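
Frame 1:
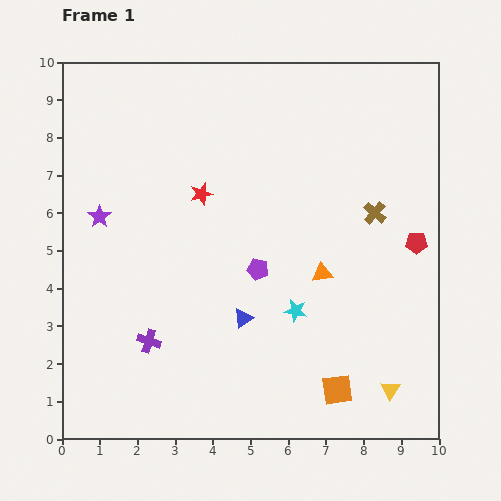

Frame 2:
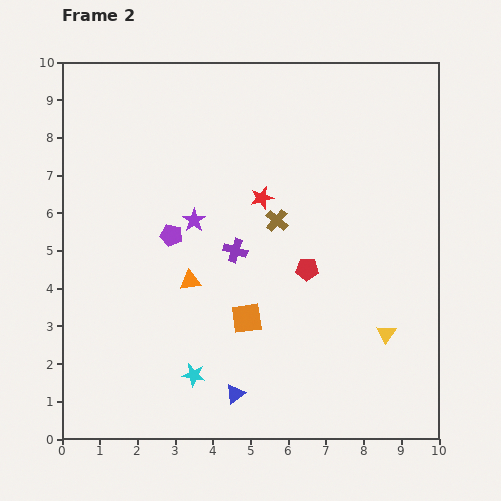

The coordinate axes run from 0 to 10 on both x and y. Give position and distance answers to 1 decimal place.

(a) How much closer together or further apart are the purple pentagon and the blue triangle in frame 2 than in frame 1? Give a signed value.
+3.1

Distance in frame 1: 1.4. Distance in frame 2: 4.5.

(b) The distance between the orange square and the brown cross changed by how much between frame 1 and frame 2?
-2.1

Distance in frame 1: 4.8. Distance in frame 2: 2.7.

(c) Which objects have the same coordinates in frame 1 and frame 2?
none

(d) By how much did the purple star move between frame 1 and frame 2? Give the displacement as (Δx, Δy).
(2.5, -0.1)

The purple star was at (1.0, 5.9) in frame 1 and (3.5, 5.8) in frame 2.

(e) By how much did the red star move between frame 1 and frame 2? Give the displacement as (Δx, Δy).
(1.6, -0.1)

The red star was at (3.7, 6.5) in frame 1 and (5.3, 6.4) in frame 2.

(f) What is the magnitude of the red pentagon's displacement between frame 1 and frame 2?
3.0

The red pentagon moved from (9.4, 5.2) to (6.5, 4.5), a distance of √(2.9² + 0.7²) ≈ 3.0.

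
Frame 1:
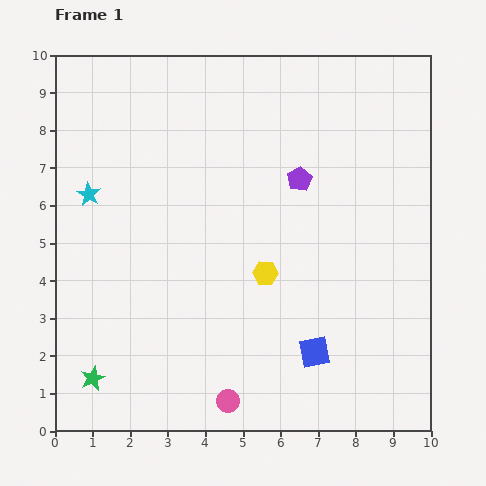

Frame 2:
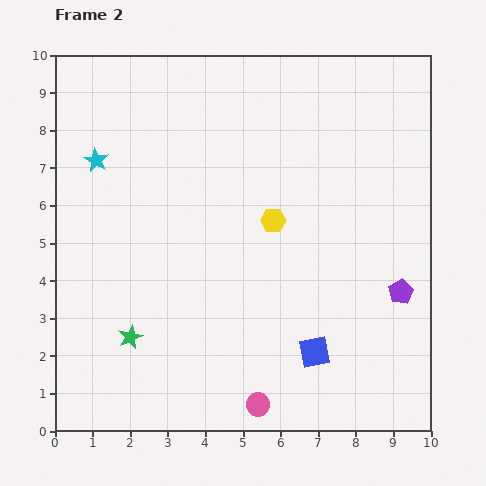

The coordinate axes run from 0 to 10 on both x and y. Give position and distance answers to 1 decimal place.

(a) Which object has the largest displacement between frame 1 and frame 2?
the purple pentagon

(moved 4.0; next 1.5)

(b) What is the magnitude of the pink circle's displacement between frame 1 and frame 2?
0.8

The pink circle moved from (4.6, 0.8) to (5.4, 0.7), a distance of √(0.8² + 0.1²) ≈ 0.8.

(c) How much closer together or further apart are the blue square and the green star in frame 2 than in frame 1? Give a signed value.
-1.0

Distance in frame 1: 5.9. Distance in frame 2: 4.9.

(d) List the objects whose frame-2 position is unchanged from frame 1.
the blue square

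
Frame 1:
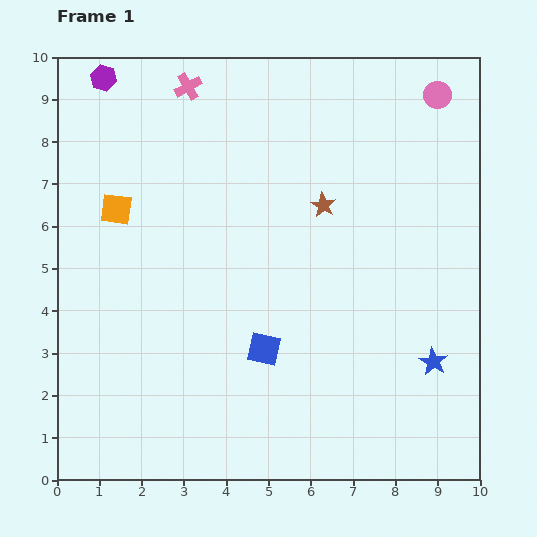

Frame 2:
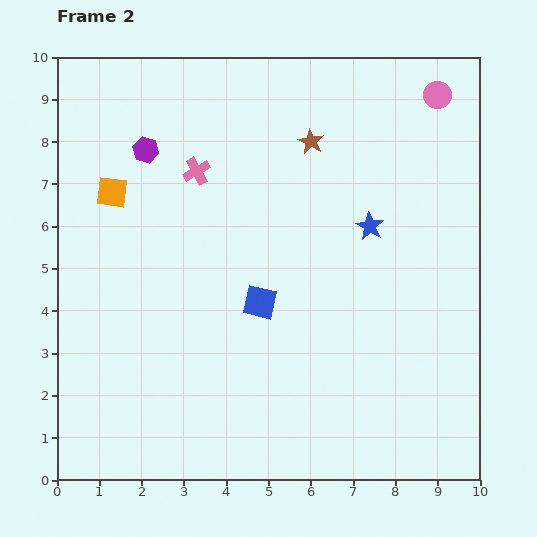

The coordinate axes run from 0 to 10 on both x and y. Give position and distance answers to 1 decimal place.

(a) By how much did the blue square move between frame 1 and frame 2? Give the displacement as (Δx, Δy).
(-0.1, 1.1)

The blue square was at (4.9, 3.1) in frame 1 and (4.8, 4.2) in frame 2.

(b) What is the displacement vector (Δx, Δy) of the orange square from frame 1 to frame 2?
(-0.1, 0.4)

The orange square was at (1.4, 6.4) in frame 1 and (1.3, 6.8) in frame 2.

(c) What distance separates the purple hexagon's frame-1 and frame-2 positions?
2.0

The purple hexagon moved from (1.1, 9.5) to (2.1, 7.8), a distance of √(1.0² + 1.7²) ≈ 2.0.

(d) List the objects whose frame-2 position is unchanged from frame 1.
the pink circle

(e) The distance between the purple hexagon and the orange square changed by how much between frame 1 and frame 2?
-1.8

Distance in frame 1: 3.1. Distance in frame 2: 1.3.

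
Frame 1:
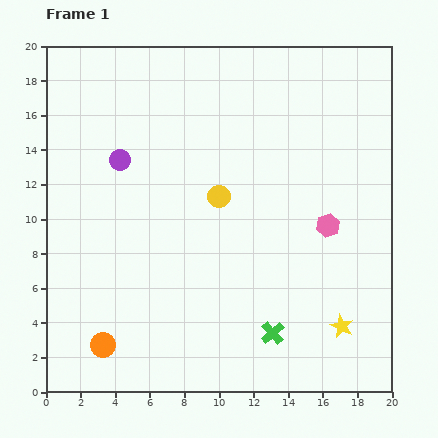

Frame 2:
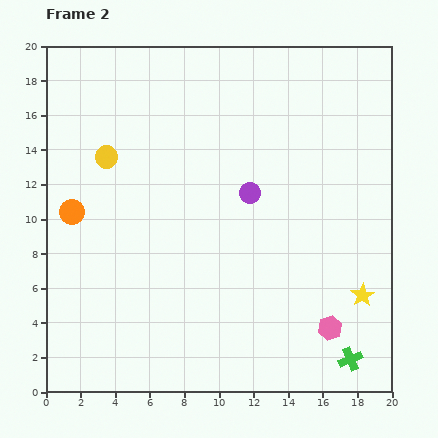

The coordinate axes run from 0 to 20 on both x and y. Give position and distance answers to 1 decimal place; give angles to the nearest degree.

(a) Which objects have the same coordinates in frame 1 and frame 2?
none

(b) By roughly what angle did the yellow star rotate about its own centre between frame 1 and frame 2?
15° clockwise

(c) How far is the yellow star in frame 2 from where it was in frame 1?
2.2

The yellow star moved from (17.1, 3.8) to (18.3, 5.6), a distance of √(1.2² + 1.8²) ≈ 2.2.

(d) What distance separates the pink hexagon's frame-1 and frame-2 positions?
5.9

The pink hexagon moved from (16.3, 9.6) to (16.4, 3.7), a distance of √(0.1² + 5.9²) ≈ 5.9.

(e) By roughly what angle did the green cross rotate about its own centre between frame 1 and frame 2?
18° clockwise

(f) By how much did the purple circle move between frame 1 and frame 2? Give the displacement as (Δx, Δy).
(7.5, -1.9)

The purple circle was at (4.3, 13.4) in frame 1 and (11.8, 11.5) in frame 2.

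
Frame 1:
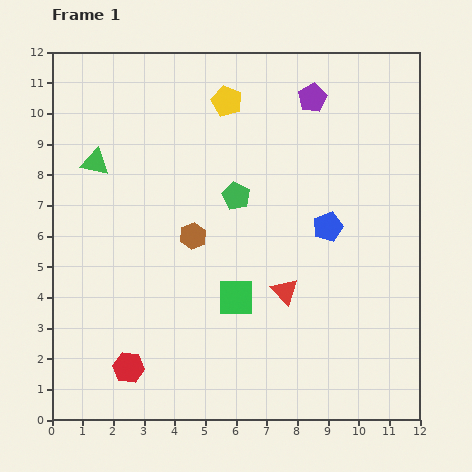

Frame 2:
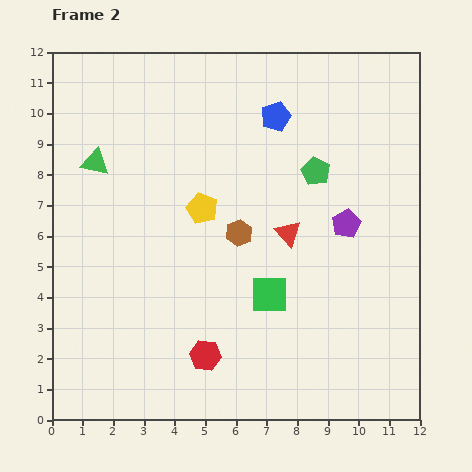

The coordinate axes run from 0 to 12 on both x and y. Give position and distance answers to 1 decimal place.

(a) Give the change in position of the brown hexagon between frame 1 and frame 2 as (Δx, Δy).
(1.5, 0.1)

The brown hexagon was at (4.6, 6.0) in frame 1 and (6.1, 6.1) in frame 2.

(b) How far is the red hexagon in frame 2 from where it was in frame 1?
2.5

The red hexagon moved from (2.5, 1.7) to (5.0, 2.1), a distance of √(2.5² + 0.4²) ≈ 2.5.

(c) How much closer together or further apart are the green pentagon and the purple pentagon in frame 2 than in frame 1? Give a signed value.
-2.1

Distance in frame 1: 4.1. Distance in frame 2: 2.0.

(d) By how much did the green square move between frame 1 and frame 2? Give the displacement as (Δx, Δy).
(1.1, 0.1)

The green square was at (6.0, 4.0) in frame 1 and (7.1, 4.1) in frame 2.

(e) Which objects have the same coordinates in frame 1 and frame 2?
the green triangle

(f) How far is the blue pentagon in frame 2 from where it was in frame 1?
4.0

The blue pentagon moved from (9.0, 6.3) to (7.3, 9.9), a distance of √(1.7² + 3.6²) ≈ 4.0.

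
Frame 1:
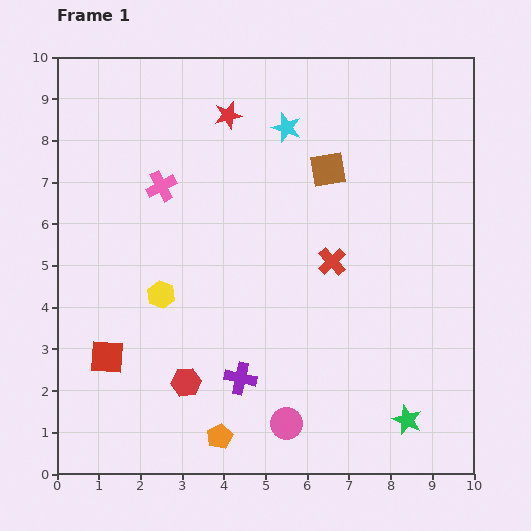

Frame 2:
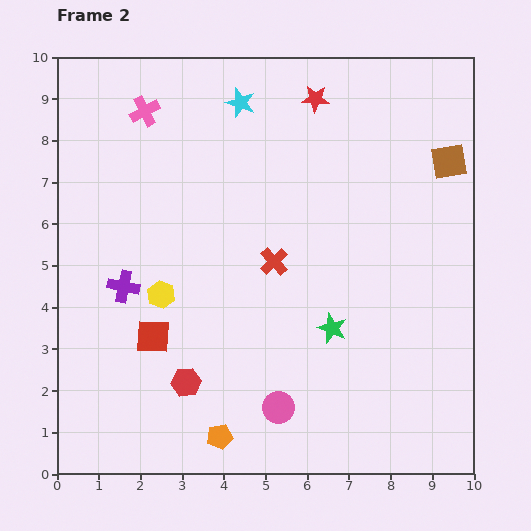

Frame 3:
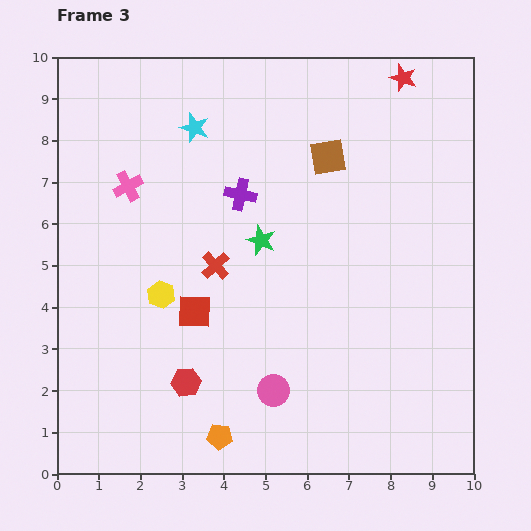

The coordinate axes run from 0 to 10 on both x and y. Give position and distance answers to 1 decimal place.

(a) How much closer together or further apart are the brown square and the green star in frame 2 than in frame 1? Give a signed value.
-1.4

Distance in frame 1: 6.3. Distance in frame 2: 4.9.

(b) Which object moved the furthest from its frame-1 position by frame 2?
the purple cross

(moved 3.6; next 2.9)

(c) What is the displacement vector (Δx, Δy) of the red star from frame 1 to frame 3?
(4.2, 0.9)

The red star was at (4.1, 8.6) in frame 1 and (8.3, 9.5) in frame 3.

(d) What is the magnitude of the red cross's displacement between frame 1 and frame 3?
2.8

The red cross moved from (6.6, 5.1) to (3.8, 5.0), a distance of √(2.8² + 0.1²) ≈ 2.8.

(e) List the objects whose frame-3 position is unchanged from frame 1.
the orange pentagon, the yellow hexagon, the red hexagon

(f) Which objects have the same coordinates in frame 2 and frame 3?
the orange pentagon, the yellow hexagon, the red hexagon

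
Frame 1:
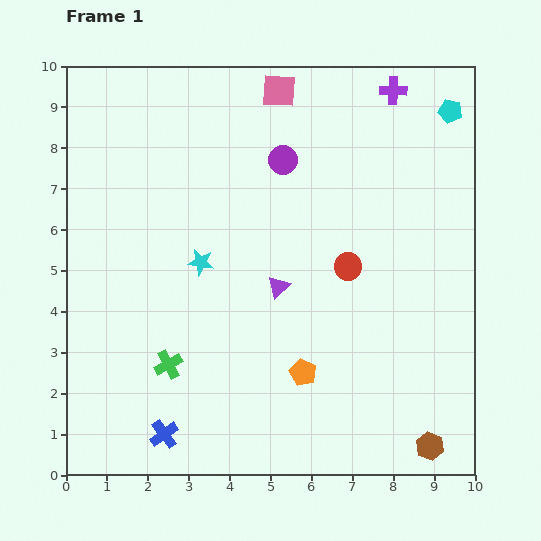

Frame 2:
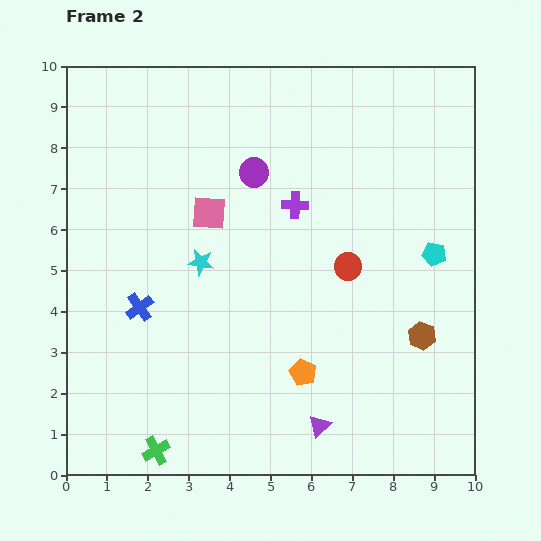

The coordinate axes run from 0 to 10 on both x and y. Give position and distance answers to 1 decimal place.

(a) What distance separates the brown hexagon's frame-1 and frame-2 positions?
2.7

The brown hexagon moved from (8.9, 0.7) to (8.7, 3.4), a distance of √(0.2² + 2.7²) ≈ 2.7.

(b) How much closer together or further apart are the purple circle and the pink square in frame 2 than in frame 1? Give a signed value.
-0.2

Distance in frame 1: 1.7. Distance in frame 2: 1.5.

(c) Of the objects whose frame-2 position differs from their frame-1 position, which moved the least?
the purple circle

(moved 0.8)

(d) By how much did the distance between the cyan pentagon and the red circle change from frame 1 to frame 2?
-2.4

Distance in frame 1: 4.5. Distance in frame 2: 2.1.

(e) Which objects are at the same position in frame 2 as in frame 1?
the red circle, the cyan star, the orange pentagon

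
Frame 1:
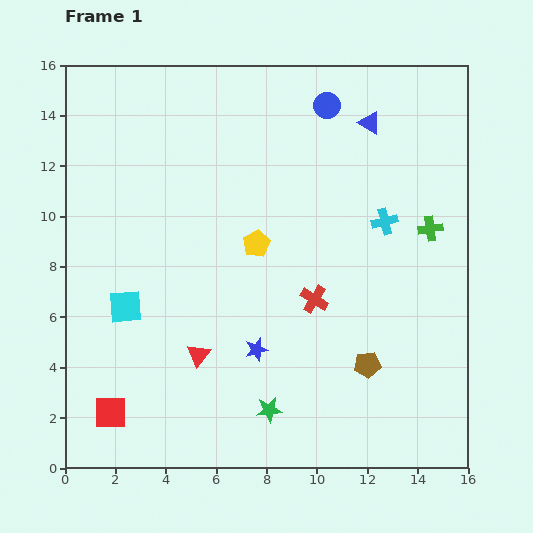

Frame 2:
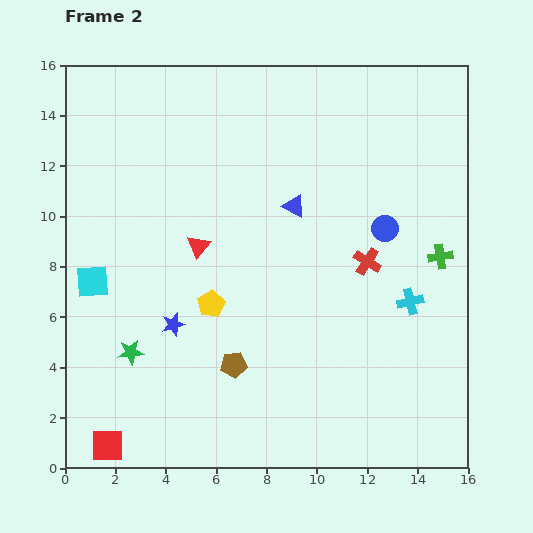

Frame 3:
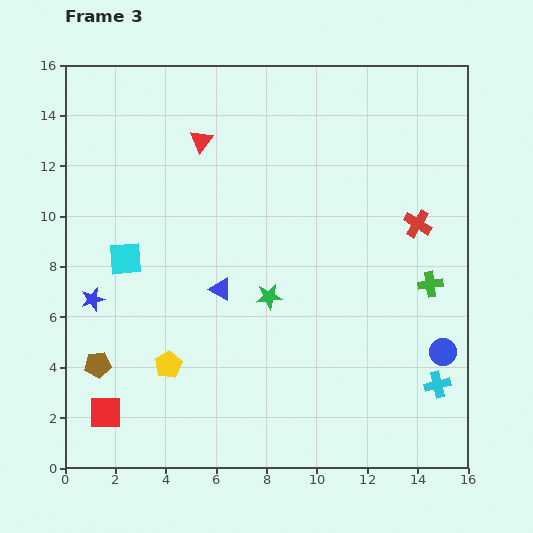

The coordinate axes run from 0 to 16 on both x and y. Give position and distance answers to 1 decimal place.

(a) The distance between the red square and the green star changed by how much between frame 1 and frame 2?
-2.5

Distance in frame 1: 6.3. Distance in frame 2: 3.8.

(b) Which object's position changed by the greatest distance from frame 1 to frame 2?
the green star

(moved 6.0; next 5.4)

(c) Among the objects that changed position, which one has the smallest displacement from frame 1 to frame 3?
the red square

(moved 0.2)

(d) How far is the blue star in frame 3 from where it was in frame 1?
6.8

The blue star moved from (7.6, 4.7) to (1.1, 6.7), a distance of √(6.5² + 2.0²) ≈ 6.8.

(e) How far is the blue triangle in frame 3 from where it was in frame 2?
4.4

The blue triangle moved from (9.1, 10.4) to (6.2, 7.1), a distance of √(2.9² + 3.3²) ≈ 4.4.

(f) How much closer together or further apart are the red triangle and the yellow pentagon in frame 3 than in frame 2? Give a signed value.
+6.6

Distance in frame 2: 2.4. Distance in frame 3: 9.0.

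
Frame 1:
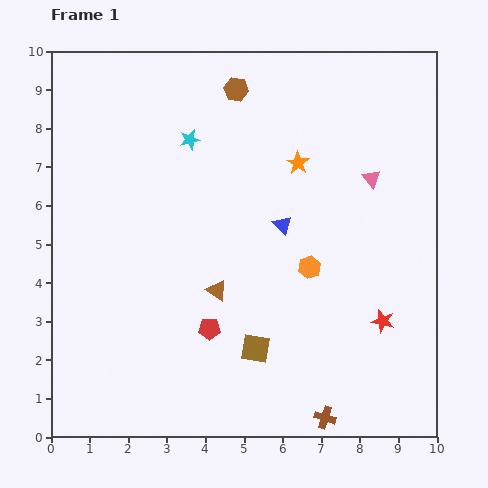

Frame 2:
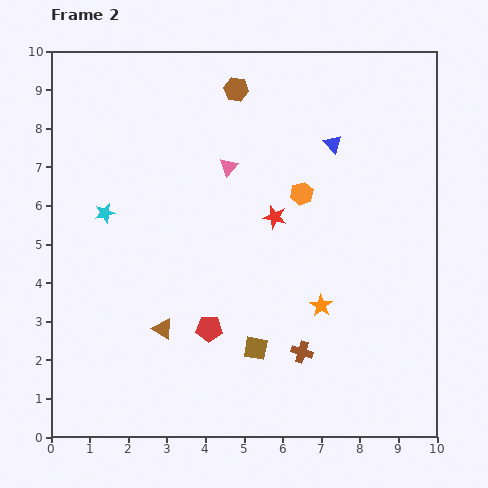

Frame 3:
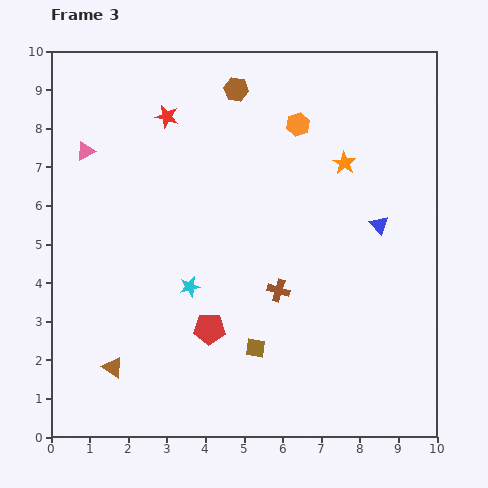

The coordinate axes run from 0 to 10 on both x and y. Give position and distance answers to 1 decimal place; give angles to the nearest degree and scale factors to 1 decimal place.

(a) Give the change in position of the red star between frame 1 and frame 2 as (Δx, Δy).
(-2.8, 2.7)

The red star was at (8.6, 3.0) in frame 1 and (5.8, 5.7) in frame 2.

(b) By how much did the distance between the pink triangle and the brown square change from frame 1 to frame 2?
-0.5

Distance in frame 1: 5.3. Distance in frame 2: 4.8.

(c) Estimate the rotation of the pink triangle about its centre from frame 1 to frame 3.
42° clockwise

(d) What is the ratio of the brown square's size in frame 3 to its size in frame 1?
0.7×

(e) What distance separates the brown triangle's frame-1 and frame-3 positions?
3.4

The brown triangle moved from (4.3, 3.8) to (1.6, 1.8), a distance of √(2.7² + 2.0²) ≈ 3.4.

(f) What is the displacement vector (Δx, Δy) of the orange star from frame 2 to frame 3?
(0.6, 3.7)

The orange star was at (7.0, 3.4) in frame 2 and (7.6, 7.1) in frame 3.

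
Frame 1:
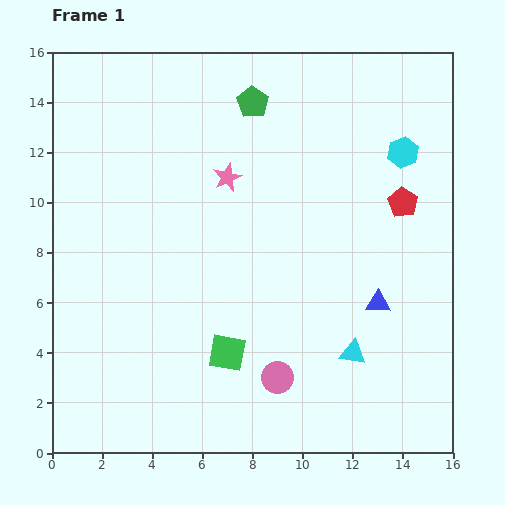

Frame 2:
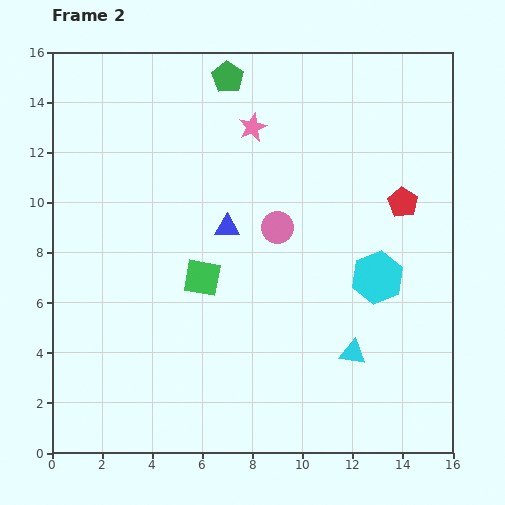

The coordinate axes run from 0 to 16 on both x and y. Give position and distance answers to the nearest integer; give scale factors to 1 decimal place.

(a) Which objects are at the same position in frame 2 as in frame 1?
the red pentagon, the cyan triangle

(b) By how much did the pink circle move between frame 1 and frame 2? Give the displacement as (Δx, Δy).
(0, 6)

The pink circle was at (9, 3) in frame 1 and (9, 9) in frame 2.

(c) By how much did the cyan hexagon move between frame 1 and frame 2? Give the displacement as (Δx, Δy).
(-1, -5)

The cyan hexagon was at (14, 12) in frame 1 and (13, 7) in frame 2.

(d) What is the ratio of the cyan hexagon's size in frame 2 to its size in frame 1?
1.7×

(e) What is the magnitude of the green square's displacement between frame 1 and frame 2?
3

The green square moved from (7, 4) to (6, 7), a distance of √(1² + 3²) ≈ 3.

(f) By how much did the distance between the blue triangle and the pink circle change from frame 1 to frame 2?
-3

Distance in frame 1: 5. Distance in frame 2: 2.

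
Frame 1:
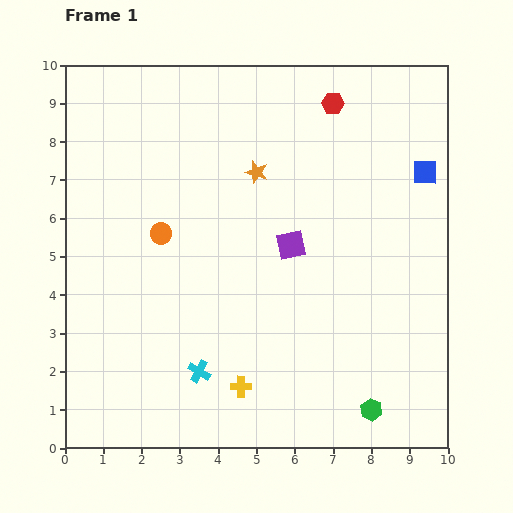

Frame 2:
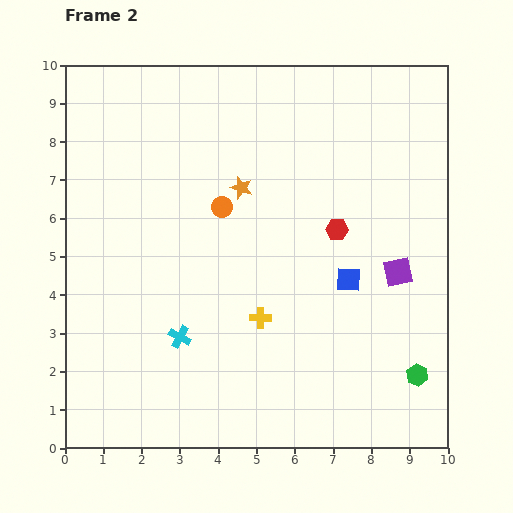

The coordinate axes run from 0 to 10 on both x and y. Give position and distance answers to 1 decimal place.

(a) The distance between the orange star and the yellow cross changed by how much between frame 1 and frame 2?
-2.2

Distance in frame 1: 5.6. Distance in frame 2: 3.4.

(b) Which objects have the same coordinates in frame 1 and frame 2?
none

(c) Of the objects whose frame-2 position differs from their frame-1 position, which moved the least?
the orange star

(moved 0.6)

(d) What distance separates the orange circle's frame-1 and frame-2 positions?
1.7

The orange circle moved from (2.5, 5.6) to (4.1, 6.3), a distance of √(1.6² + 0.7²) ≈ 1.7.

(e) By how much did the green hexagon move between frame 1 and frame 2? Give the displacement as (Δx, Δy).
(1.2, 0.9)

The green hexagon was at (8.0, 1.0) in frame 1 and (9.2, 1.9) in frame 2.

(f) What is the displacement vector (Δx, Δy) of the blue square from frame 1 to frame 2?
(-2.0, -2.8)

The blue square was at (9.4, 7.2) in frame 1 and (7.4, 4.4) in frame 2.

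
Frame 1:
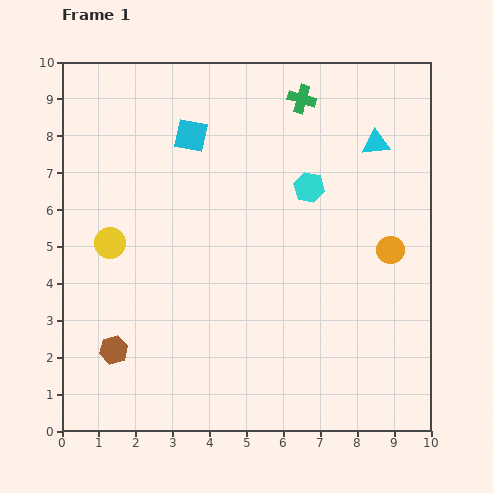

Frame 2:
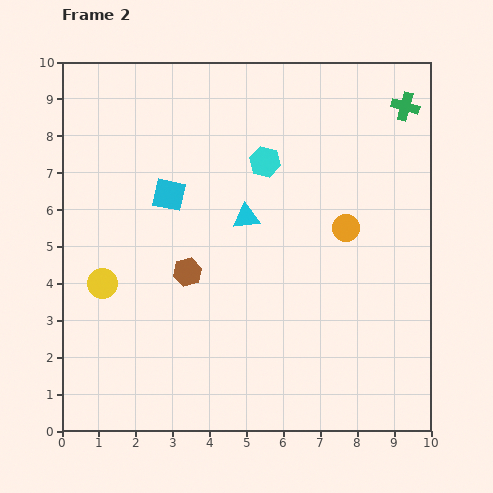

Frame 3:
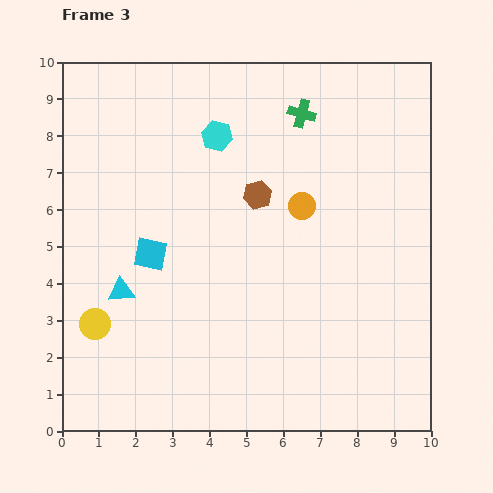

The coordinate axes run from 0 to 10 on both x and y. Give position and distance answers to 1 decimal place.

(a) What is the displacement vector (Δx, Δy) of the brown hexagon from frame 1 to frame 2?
(2.0, 2.1)

The brown hexagon was at (1.4, 2.2) in frame 1 and (3.4, 4.3) in frame 2.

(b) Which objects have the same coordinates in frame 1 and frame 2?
none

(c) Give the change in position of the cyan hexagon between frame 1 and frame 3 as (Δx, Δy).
(-2.5, 1.4)

The cyan hexagon was at (6.7, 6.6) in frame 1 and (4.2, 8.0) in frame 3.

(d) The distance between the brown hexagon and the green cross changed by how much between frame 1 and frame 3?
-6.0

Distance in frame 1: 8.5. Distance in frame 3: 2.5.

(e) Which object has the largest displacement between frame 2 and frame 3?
the cyan triangle

(moved 3.9; next 2.8)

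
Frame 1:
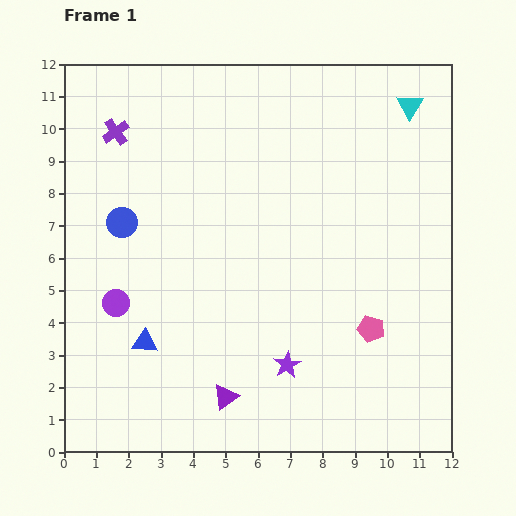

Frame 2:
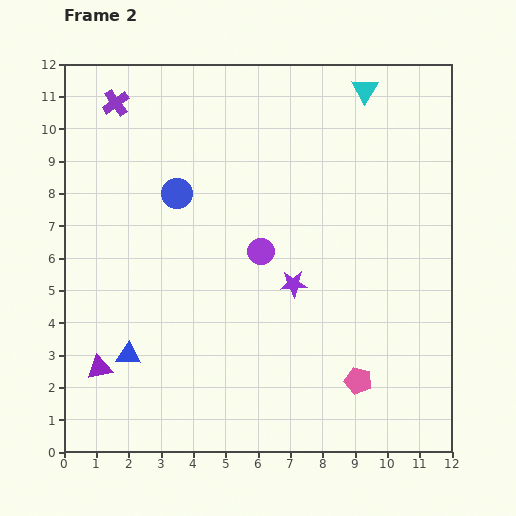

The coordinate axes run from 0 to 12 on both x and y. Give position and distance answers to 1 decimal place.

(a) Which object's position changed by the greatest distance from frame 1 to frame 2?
the purple circle

(moved 4.8; next 4.0)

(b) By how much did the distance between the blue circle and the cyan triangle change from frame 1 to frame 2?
-3.0

Distance in frame 1: 9.6. Distance in frame 2: 6.6.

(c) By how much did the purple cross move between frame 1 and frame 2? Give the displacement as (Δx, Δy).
(0.0, 0.9)

The purple cross was at (1.6, 9.9) in frame 1 and (1.6, 10.8) in frame 2.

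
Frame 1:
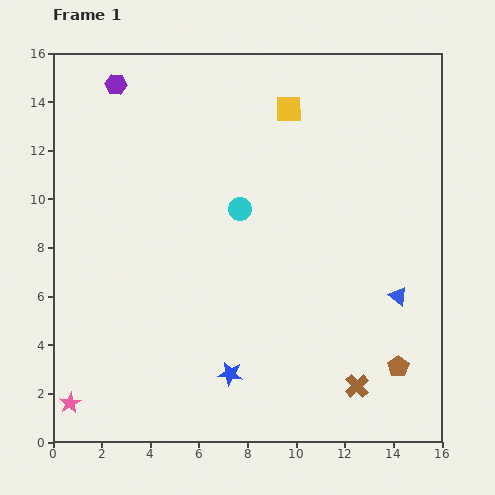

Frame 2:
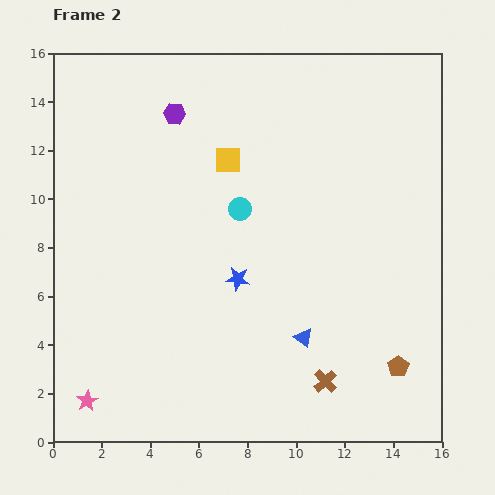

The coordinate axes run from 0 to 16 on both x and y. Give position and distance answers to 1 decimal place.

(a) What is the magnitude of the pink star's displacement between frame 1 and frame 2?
0.7

The pink star moved from (0.7, 1.6) to (1.4, 1.7), a distance of √(0.7² + 0.1²) ≈ 0.7.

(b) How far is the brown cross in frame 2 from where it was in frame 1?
1.3

The brown cross moved from (12.5, 2.3) to (11.2, 2.5), a distance of √(1.3² + 0.2²) ≈ 1.3.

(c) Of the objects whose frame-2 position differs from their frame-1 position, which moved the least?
the pink star

(moved 0.7)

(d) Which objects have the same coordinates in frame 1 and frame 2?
the cyan circle, the brown pentagon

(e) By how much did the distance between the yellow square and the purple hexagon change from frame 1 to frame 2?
-4.3

Distance in frame 1: 7.2. Distance in frame 2: 2.9.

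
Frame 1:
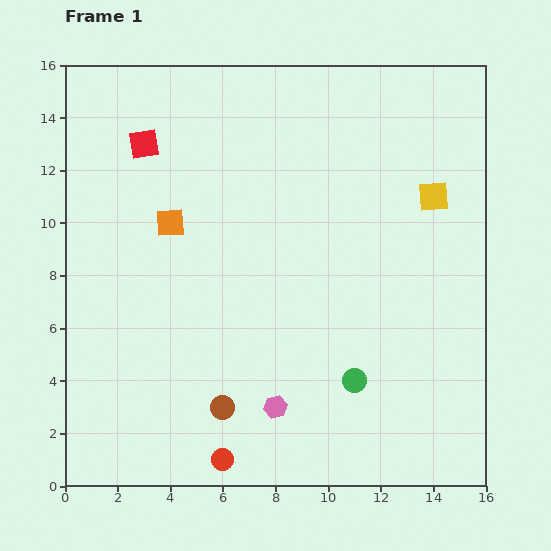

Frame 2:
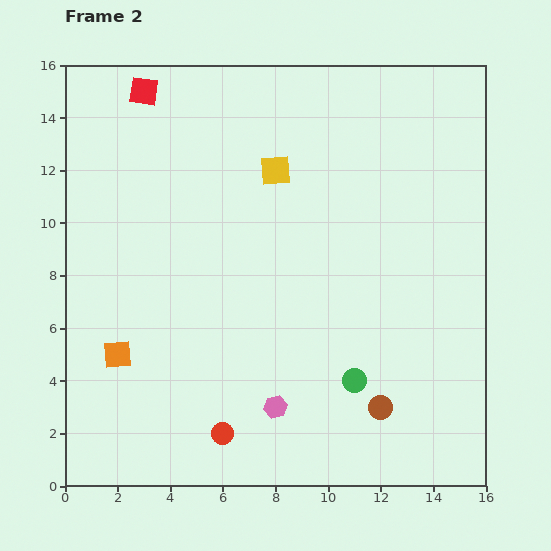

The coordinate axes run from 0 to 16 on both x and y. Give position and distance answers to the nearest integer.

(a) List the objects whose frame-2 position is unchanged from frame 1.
the pink hexagon, the green circle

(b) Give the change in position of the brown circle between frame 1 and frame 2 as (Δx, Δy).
(6, 0)

The brown circle was at (6, 3) in frame 1 and (12, 3) in frame 2.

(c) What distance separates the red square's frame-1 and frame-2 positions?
2

The red square moved from (3, 13) to (3, 15), a distance of √(0² + 2²) ≈ 2.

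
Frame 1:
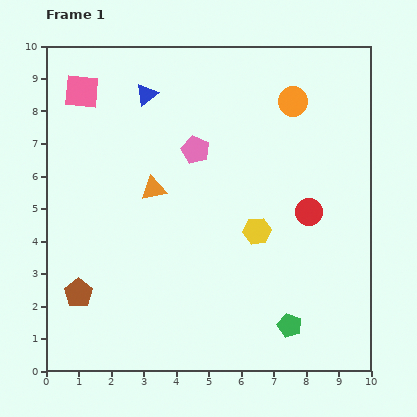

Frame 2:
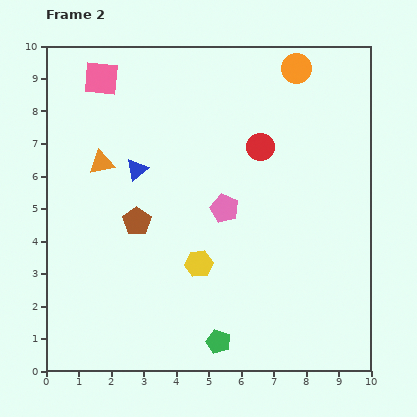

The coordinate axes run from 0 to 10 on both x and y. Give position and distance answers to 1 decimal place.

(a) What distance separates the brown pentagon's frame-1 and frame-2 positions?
2.8

The brown pentagon moved from (1.0, 2.4) to (2.8, 4.6), a distance of √(1.8² + 2.2²) ≈ 2.8.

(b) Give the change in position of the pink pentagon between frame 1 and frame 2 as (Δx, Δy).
(0.9, -1.8)

The pink pentagon was at (4.6, 6.8) in frame 1 and (5.5, 5.0) in frame 2.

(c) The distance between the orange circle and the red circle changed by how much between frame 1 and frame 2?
-0.8

Distance in frame 1: 3.4. Distance in frame 2: 2.6.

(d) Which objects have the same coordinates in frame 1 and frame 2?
none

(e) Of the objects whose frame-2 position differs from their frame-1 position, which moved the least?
the pink square

(moved 0.7)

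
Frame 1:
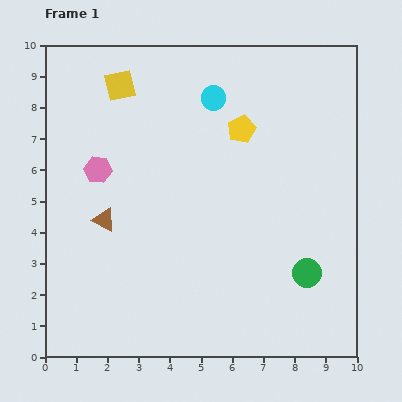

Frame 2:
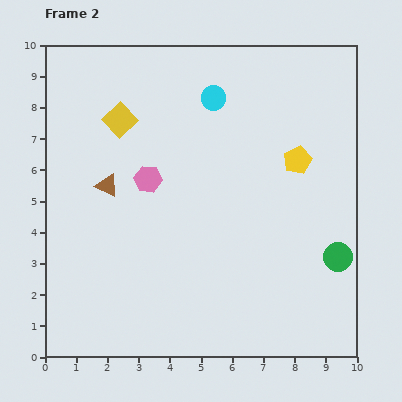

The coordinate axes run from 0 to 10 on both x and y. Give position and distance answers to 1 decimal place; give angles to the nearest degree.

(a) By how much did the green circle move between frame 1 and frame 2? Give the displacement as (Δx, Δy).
(1.0, 0.5)

The green circle was at (8.4, 2.7) in frame 1 and (9.4, 3.2) in frame 2.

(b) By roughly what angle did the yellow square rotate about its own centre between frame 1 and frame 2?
32° counter-clockwise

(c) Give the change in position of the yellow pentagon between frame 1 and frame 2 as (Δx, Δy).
(1.8, -1.0)

The yellow pentagon was at (6.3, 7.3) in frame 1 and (8.1, 6.3) in frame 2.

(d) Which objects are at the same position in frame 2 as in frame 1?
the cyan circle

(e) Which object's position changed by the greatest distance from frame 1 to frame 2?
the yellow pentagon

(moved 2.1; next 1.6)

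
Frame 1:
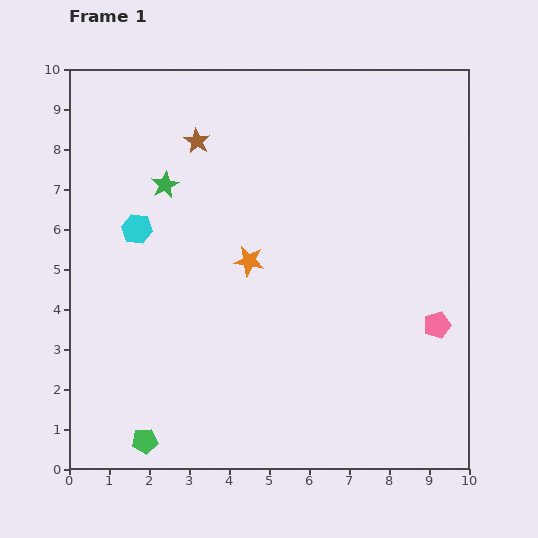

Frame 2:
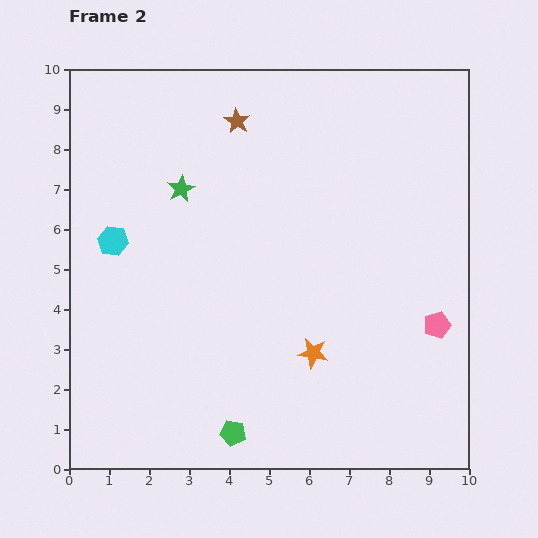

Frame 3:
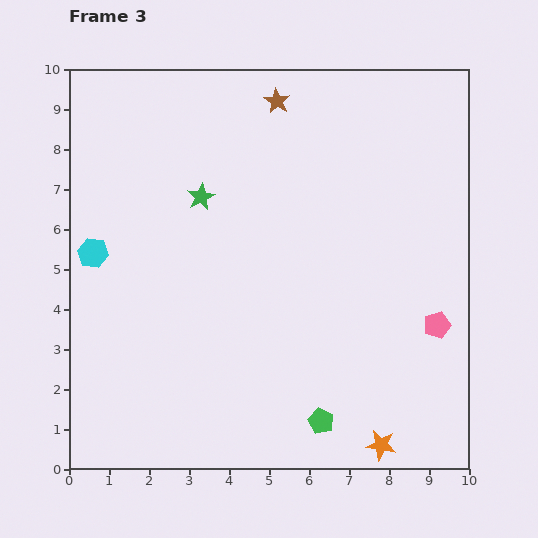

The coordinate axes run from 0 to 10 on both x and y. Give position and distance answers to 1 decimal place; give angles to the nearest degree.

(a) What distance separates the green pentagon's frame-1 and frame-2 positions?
2.2

The green pentagon moved from (1.9, 0.7) to (4.1, 0.9), a distance of √(2.2² + 0.2²) ≈ 2.2.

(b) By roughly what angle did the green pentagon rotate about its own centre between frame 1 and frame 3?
30° clockwise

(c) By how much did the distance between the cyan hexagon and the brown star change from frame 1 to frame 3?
+3.3

Distance in frame 1: 2.7. Distance in frame 3: 6.0.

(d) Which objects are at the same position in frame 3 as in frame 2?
the pink pentagon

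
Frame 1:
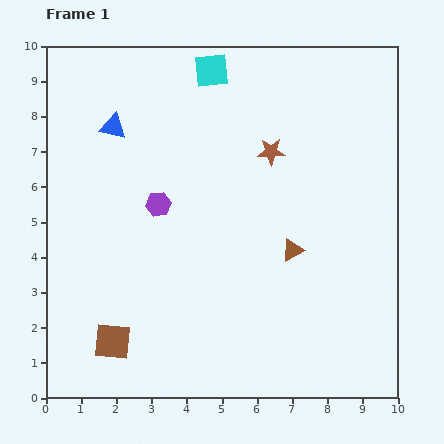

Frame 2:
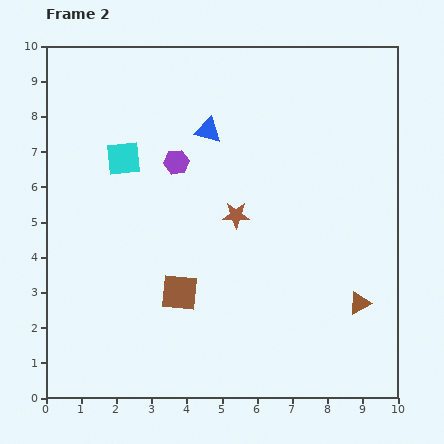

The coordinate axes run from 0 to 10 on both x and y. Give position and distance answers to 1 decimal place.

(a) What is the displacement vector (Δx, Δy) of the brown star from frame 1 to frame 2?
(-1.0, -1.8)

The brown star was at (6.4, 7.0) in frame 1 and (5.4, 5.2) in frame 2.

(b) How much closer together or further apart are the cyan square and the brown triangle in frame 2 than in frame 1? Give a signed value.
+2.3

Distance in frame 1: 5.6. Distance in frame 2: 7.9.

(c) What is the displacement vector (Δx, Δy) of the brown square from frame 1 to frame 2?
(1.9, 1.4)

The brown square was at (1.9, 1.6) in frame 1 and (3.8, 3.0) in frame 2.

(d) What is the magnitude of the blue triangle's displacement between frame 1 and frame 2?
2.7

The blue triangle moved from (1.9, 7.7) to (4.6, 7.6), a distance of √(2.7² + 0.1²) ≈ 2.7.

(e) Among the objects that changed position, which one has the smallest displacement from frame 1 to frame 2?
the purple hexagon

(moved 1.3)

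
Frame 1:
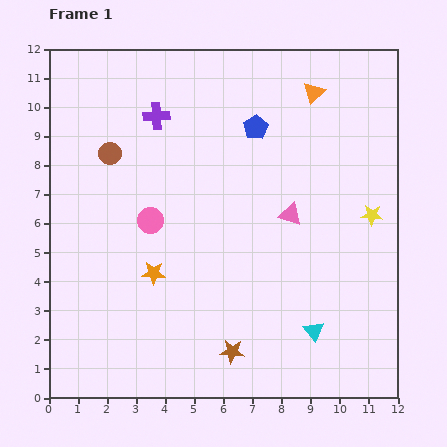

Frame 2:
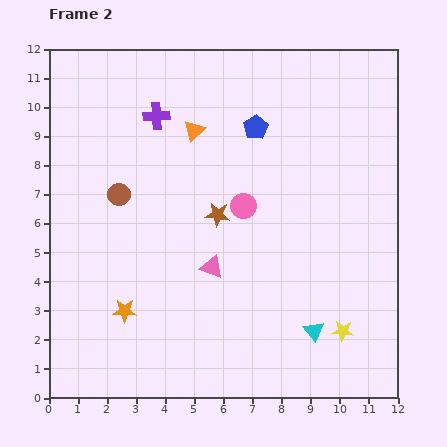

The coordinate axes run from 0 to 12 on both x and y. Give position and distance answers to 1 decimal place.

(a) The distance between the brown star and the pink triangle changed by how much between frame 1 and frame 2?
-3.3

Distance in frame 1: 5.1. Distance in frame 2: 1.8.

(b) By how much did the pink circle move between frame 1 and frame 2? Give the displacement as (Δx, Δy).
(3.2, 0.5)

The pink circle was at (3.5, 6.1) in frame 1 and (6.7, 6.6) in frame 2.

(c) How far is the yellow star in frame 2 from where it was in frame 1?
4.1

The yellow star moved from (11.1, 6.3) to (10.1, 2.3), a distance of √(1.0² + 4.0²) ≈ 4.1.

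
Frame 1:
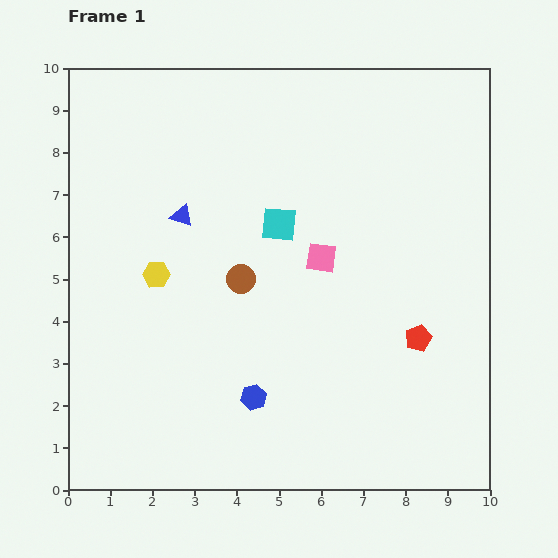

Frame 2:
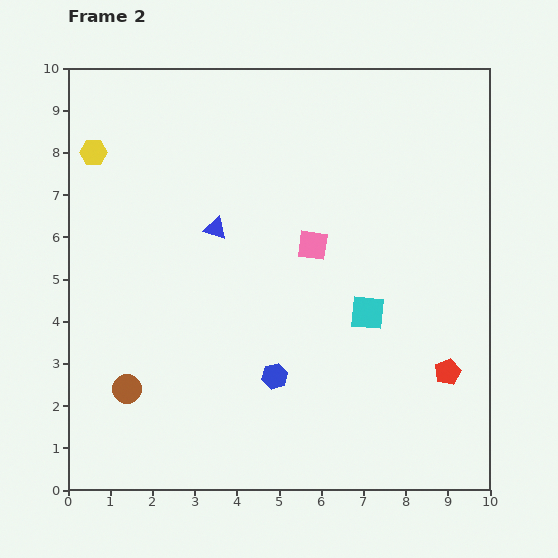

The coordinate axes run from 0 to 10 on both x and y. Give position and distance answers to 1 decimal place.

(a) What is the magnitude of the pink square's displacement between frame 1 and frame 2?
0.4

The pink square moved from (6.0, 5.5) to (5.8, 5.8), a distance of √(0.2² + 0.3²) ≈ 0.4.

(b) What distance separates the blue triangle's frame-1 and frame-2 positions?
0.9

The blue triangle moved from (2.7, 6.5) to (3.5, 6.2), a distance of √(0.8² + 0.3²) ≈ 0.9.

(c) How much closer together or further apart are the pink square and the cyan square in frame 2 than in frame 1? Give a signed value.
+0.8

Distance in frame 1: 1.3. Distance in frame 2: 2.1.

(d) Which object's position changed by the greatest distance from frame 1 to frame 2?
the brown circle

(moved 3.7; next 3.3)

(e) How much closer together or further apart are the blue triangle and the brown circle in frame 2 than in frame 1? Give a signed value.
+2.2

Distance in frame 1: 2.1. Distance in frame 2: 4.3.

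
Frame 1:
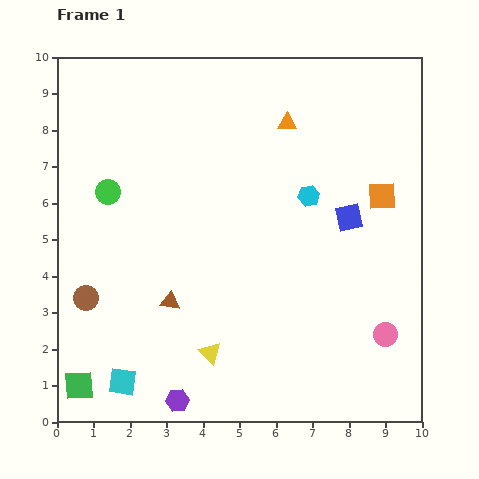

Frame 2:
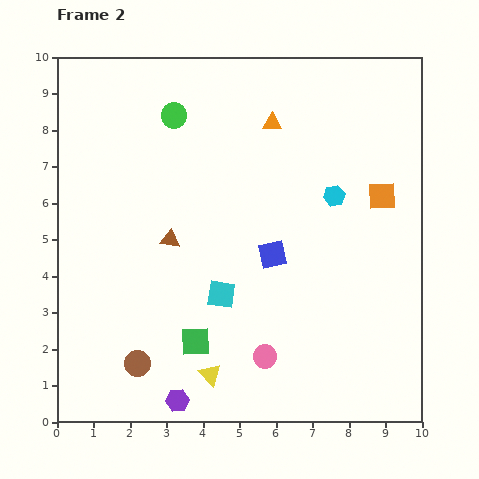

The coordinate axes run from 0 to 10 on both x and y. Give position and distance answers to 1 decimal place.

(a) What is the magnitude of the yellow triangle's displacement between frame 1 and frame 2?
0.6

The yellow triangle moved from (4.2, 1.9) to (4.2, 1.3), a distance of √(0.0² + 0.6²) ≈ 0.6.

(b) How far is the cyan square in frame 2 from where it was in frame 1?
3.6

The cyan square moved from (1.8, 1.1) to (4.5, 3.5), a distance of √(2.7² + 2.4²) ≈ 3.6.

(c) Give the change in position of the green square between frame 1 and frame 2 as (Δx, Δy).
(3.2, 1.2)

The green square was at (0.6, 1.0) in frame 1 and (3.8, 2.2) in frame 2.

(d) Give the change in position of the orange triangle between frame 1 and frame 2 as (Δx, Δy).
(-0.4, 0.0)

The orange triangle was at (6.3, 8.2) in frame 1 and (5.9, 8.2) in frame 2.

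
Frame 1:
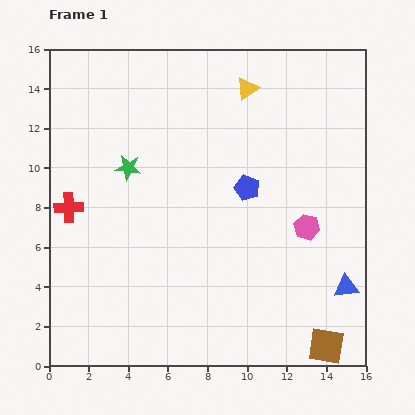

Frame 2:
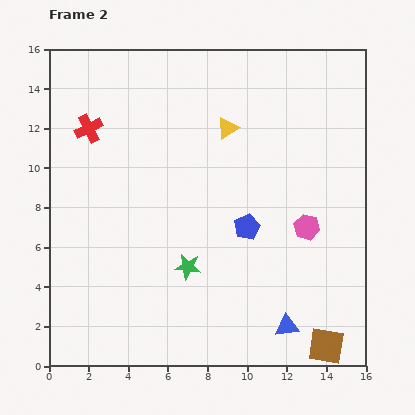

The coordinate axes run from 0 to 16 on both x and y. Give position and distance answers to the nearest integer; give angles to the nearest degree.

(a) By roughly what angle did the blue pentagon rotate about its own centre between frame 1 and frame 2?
26° clockwise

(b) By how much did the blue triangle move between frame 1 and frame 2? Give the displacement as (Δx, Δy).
(-3, -2)

The blue triangle was at (15, 4) in frame 1 and (12, 2) in frame 2.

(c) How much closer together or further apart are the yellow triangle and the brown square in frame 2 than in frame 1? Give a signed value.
-2

Distance in frame 1: 14. Distance in frame 2: 12.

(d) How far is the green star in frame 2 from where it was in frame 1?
6

The green star moved from (4, 10) to (7, 5), a distance of √(3² + 5²) ≈ 6.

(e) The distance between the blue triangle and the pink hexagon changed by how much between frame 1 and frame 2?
+1

Distance in frame 1: 4. Distance in frame 2: 5.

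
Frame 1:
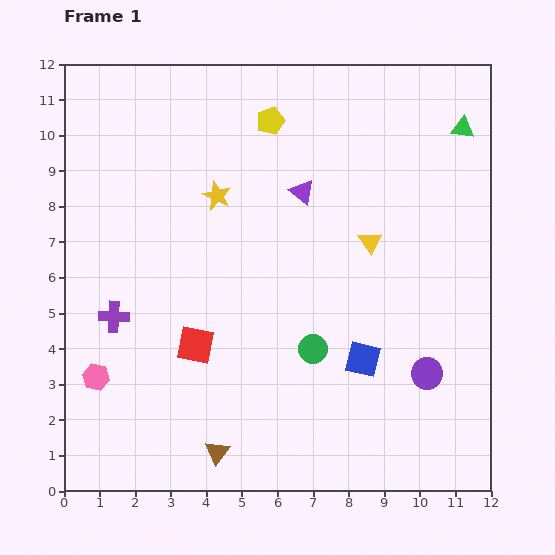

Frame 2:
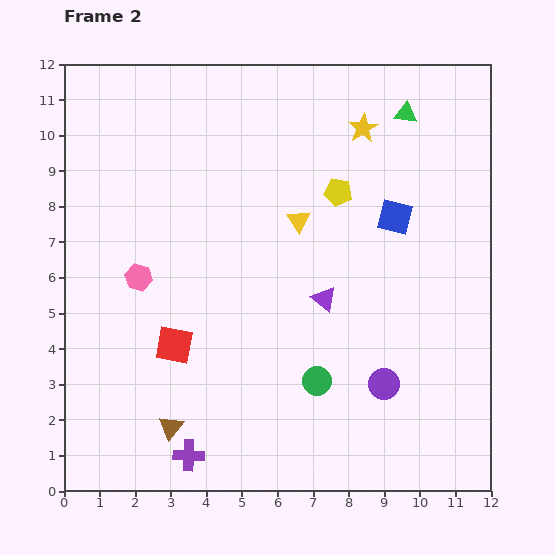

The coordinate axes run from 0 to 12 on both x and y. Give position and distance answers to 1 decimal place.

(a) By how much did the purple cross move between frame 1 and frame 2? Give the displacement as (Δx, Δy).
(2.1, -3.9)

The purple cross was at (1.4, 4.9) in frame 1 and (3.5, 1.0) in frame 2.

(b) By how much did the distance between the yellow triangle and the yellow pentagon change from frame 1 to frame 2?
-3.0

Distance in frame 1: 4.4. Distance in frame 2: 1.4.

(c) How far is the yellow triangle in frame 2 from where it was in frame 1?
2.1

The yellow triangle moved from (8.6, 7.0) to (6.6, 7.6), a distance of √(2.0² + 0.6²) ≈ 2.1.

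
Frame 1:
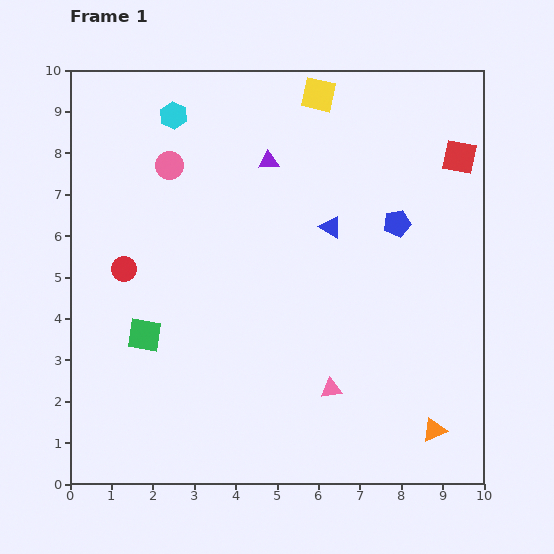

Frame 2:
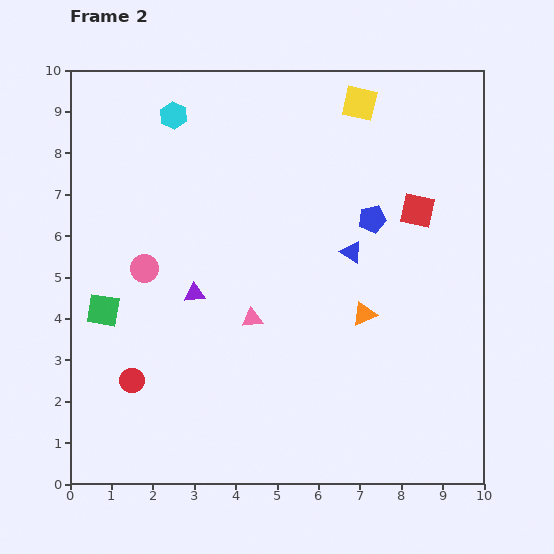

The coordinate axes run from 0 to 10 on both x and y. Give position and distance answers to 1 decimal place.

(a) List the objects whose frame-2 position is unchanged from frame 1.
the cyan hexagon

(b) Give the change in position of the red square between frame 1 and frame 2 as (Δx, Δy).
(-1.0, -1.3)

The red square was at (9.4, 7.9) in frame 1 and (8.4, 6.6) in frame 2.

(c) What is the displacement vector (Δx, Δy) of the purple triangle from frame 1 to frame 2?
(-1.8, -3.2)

The purple triangle was at (4.8, 7.8) in frame 1 and (3.0, 4.6) in frame 2.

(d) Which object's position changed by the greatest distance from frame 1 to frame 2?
the purple triangle

(moved 3.7; next 3.3)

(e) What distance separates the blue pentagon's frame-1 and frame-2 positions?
0.6

The blue pentagon moved from (7.9, 6.3) to (7.3, 6.4), a distance of √(0.6² + 0.1²) ≈ 0.6.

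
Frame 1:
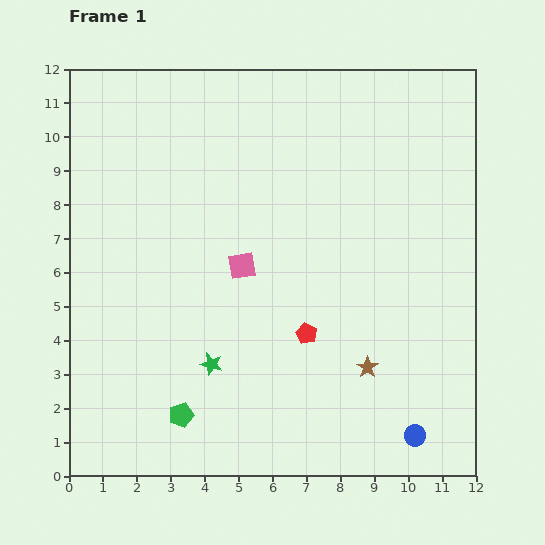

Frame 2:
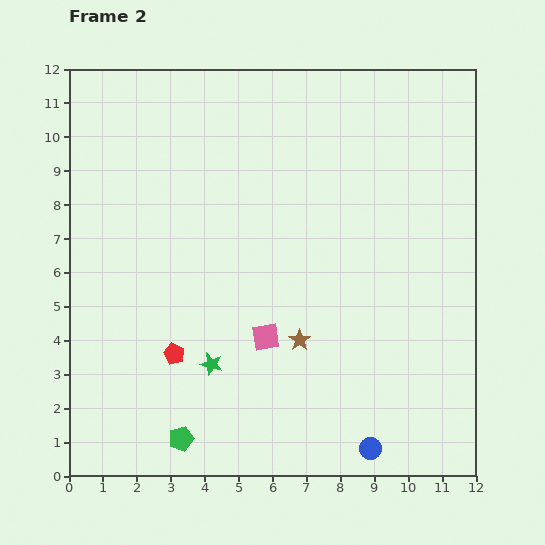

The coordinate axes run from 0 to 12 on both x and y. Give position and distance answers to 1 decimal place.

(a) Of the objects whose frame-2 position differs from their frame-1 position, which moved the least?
the green pentagon

(moved 0.7)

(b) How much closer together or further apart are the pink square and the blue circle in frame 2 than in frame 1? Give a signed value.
-2.6

Distance in frame 1: 7.1. Distance in frame 2: 4.5.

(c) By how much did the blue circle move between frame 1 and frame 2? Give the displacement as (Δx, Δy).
(-1.3, -0.4)

The blue circle was at (10.2, 1.2) in frame 1 and (8.9, 0.8) in frame 2.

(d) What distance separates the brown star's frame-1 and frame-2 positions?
2.2

The brown star moved from (8.8, 3.2) to (6.8, 4.0), a distance of √(2.0² + 0.8²) ≈ 2.2.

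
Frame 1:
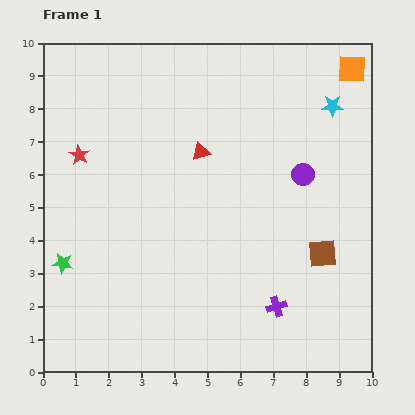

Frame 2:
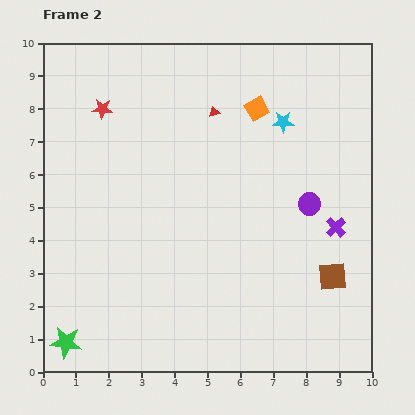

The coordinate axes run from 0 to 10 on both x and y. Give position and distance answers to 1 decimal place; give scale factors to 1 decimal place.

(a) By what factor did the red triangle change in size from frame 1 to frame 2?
0.6×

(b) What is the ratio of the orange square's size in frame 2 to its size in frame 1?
0.8×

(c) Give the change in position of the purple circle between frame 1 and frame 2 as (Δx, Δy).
(0.2, -0.9)

The purple circle was at (7.9, 6.0) in frame 1 and (8.1, 5.1) in frame 2.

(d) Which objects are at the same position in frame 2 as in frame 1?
none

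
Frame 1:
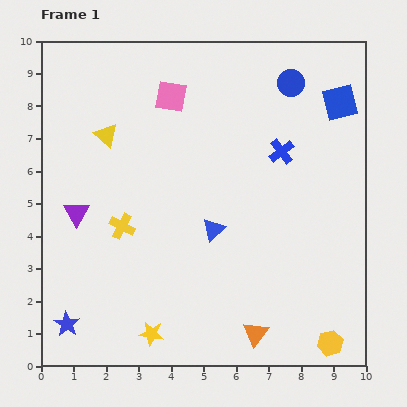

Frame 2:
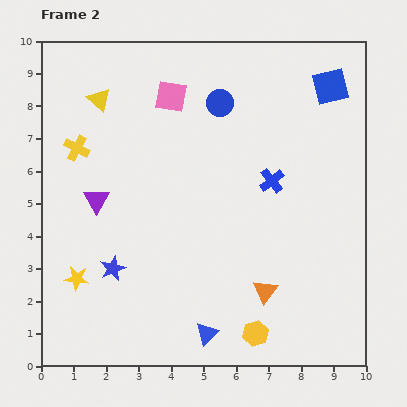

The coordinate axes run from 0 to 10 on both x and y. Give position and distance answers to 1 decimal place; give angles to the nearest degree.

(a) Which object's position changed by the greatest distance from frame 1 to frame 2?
the blue triangle

(moved 3.2; next 2.9)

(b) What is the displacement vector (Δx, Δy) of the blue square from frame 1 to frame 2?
(-0.3, 0.5)

The blue square was at (9.2, 8.1) in frame 1 and (8.9, 8.6) in frame 2.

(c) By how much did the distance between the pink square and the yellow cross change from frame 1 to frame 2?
-1.0

Distance in frame 1: 4.3. Distance in frame 2: 3.3.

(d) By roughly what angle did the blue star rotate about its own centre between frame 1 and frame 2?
16° clockwise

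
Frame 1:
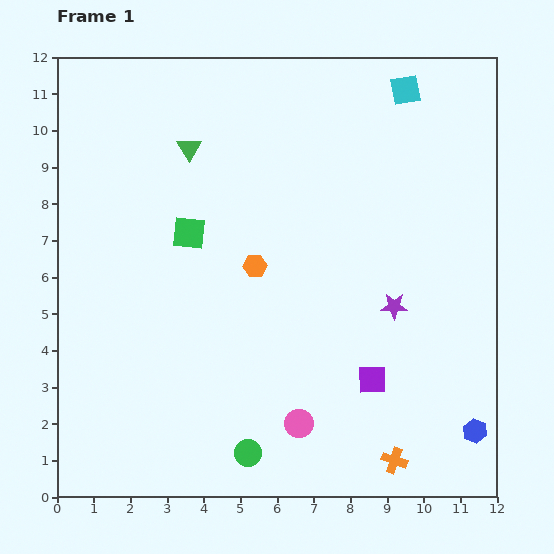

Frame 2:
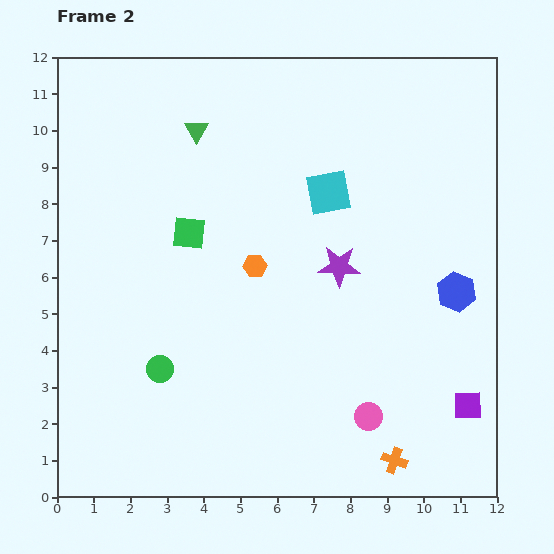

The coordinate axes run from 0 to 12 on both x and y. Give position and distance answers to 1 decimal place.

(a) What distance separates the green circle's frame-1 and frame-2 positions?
3.3

The green circle moved from (5.2, 1.2) to (2.8, 3.5), a distance of √(2.4² + 2.3²) ≈ 3.3.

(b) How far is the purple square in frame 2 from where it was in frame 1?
2.7

The purple square moved from (8.6, 3.2) to (11.2, 2.5), a distance of √(2.6² + 0.7²) ≈ 2.7.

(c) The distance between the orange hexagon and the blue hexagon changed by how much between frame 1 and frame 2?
-2.0

Distance in frame 1: 7.5. Distance in frame 2: 5.5.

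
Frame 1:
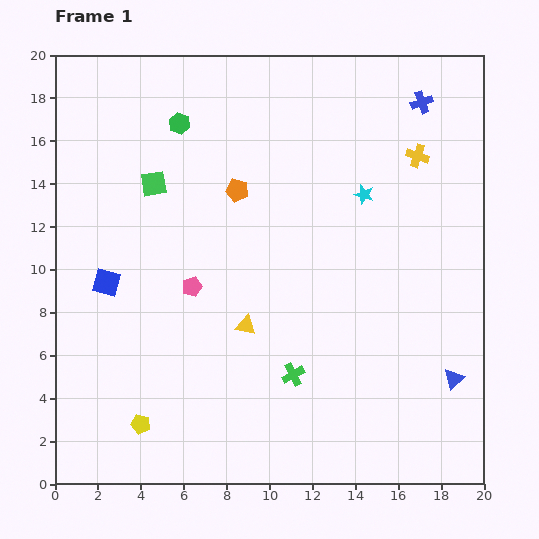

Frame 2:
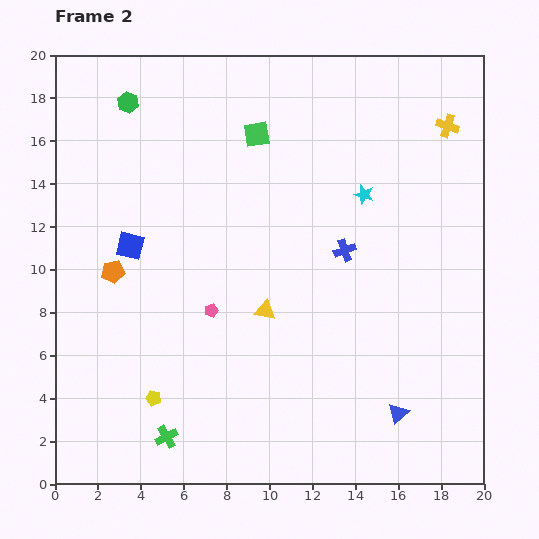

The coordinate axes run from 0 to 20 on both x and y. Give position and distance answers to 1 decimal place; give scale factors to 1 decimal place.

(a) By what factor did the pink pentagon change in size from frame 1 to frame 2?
0.7×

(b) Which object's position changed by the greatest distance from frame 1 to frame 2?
the blue cross

(moved 7.8; next 6.9)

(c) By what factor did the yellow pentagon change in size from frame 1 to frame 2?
0.8×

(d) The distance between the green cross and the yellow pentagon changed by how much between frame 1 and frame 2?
-5.6

Distance in frame 1: 7.5. Distance in frame 2: 1.9.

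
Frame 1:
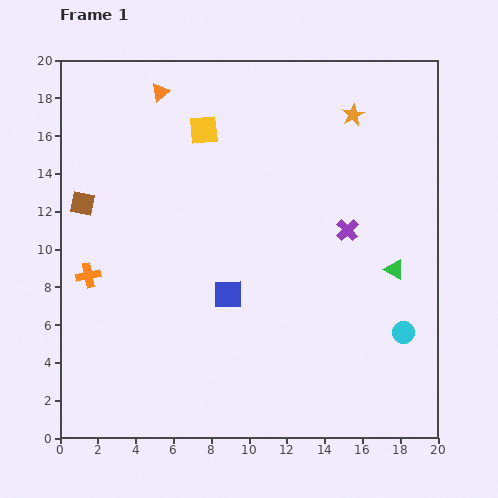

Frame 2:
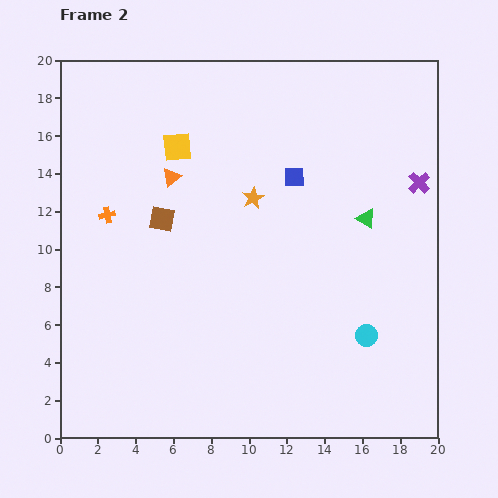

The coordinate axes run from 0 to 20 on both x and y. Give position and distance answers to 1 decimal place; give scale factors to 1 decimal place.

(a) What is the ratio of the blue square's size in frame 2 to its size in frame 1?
0.7×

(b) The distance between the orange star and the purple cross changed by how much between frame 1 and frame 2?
+2.7

Distance in frame 1: 6.1. Distance in frame 2: 8.8.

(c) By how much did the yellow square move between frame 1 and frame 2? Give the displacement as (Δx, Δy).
(-1.4, -0.9)

The yellow square was at (7.6, 16.3) in frame 1 and (6.2, 15.4) in frame 2.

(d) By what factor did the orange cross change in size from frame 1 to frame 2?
0.7×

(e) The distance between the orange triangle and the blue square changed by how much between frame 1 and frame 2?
-4.8

Distance in frame 1: 11.3. Distance in frame 2: 6.5.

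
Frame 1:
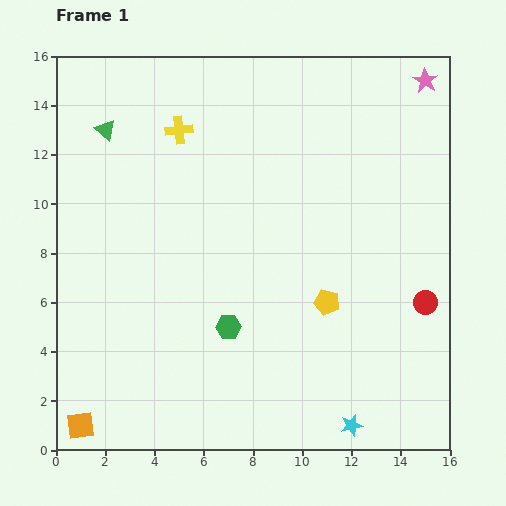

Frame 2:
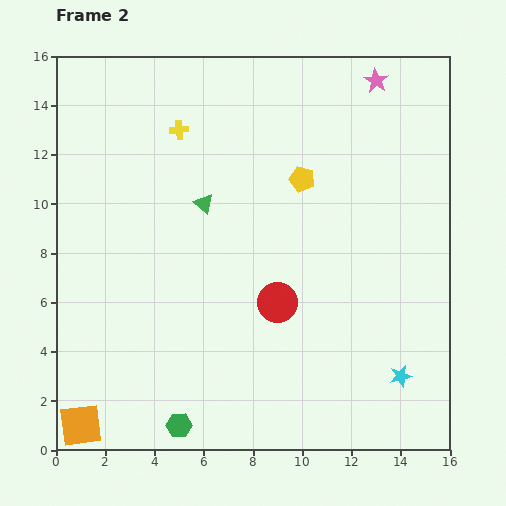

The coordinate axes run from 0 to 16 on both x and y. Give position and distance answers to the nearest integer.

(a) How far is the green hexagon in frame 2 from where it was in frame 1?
4

The green hexagon moved from (7, 5) to (5, 1), a distance of √(2² + 4²) ≈ 4.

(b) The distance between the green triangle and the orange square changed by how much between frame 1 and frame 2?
-2

Distance in frame 1: 12. Distance in frame 2: 10.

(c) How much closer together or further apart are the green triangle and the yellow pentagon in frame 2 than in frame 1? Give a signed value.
-7

Distance in frame 1: 11. Distance in frame 2: 4.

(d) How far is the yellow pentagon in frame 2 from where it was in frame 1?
5

The yellow pentagon moved from (11, 6) to (10, 11), a distance of √(1² + 5²) ≈ 5.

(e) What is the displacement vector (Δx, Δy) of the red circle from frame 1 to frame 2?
(-6, 0)

The red circle was at (15, 6) in frame 1 and (9, 6) in frame 2.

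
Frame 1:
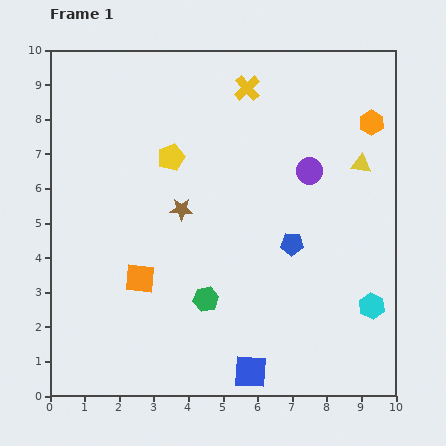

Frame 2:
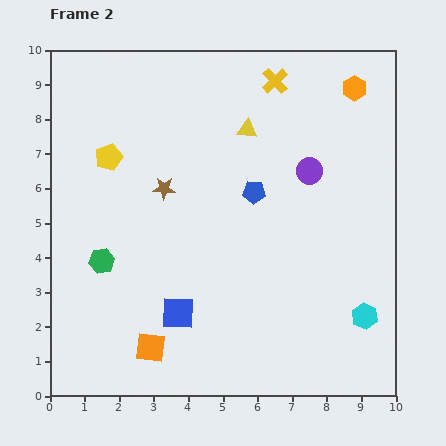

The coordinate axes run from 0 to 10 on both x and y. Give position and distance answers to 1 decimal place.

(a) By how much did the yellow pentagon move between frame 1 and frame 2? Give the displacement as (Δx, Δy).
(-1.8, 0.0)

The yellow pentagon was at (3.5, 6.9) in frame 1 and (1.7, 6.9) in frame 2.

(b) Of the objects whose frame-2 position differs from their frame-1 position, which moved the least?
the cyan hexagon

(moved 0.4)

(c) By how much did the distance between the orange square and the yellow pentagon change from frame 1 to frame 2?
+2.0

Distance in frame 1: 3.6. Distance in frame 2: 5.6.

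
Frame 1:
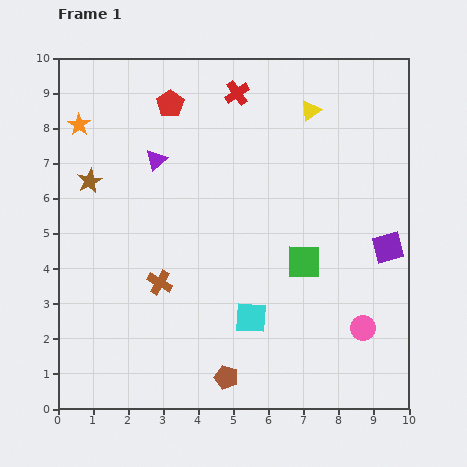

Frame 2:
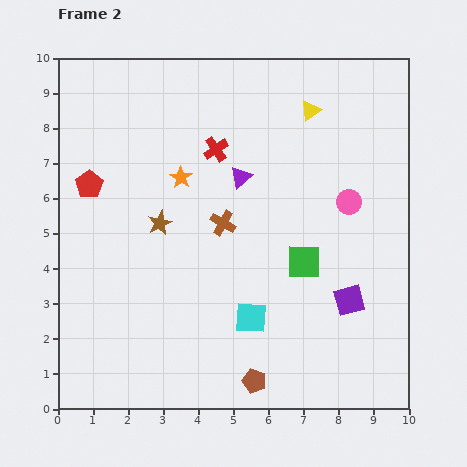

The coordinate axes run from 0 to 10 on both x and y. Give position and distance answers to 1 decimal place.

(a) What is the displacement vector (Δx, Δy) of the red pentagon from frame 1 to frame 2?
(-2.3, -2.3)

The red pentagon was at (3.2, 8.7) in frame 1 and (0.9, 6.4) in frame 2.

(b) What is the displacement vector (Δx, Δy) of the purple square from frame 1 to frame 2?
(-1.1, -1.5)

The purple square was at (9.4, 4.6) in frame 1 and (8.3, 3.1) in frame 2.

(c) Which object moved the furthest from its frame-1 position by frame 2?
the pink circle

(moved 3.6; next 3.3)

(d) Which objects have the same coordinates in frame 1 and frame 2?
the cyan square, the green square, the yellow triangle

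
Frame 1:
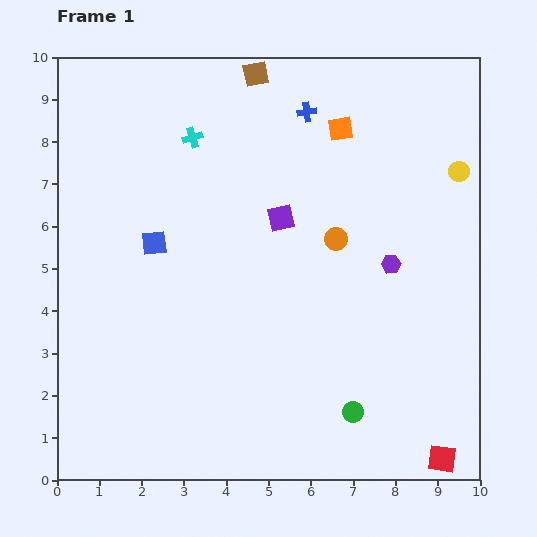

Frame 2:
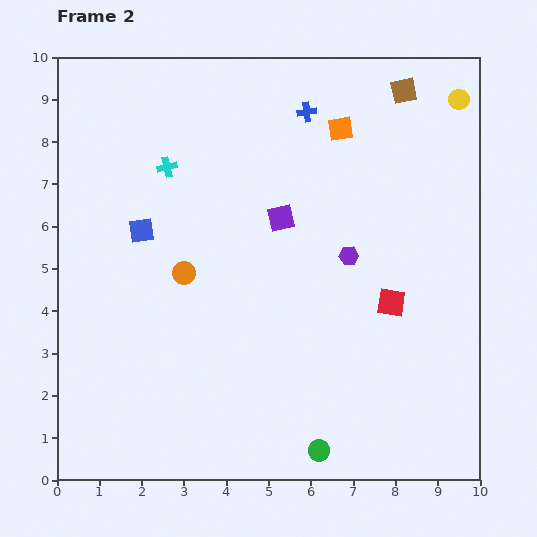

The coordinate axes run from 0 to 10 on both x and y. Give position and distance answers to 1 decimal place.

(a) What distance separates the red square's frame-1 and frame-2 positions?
3.9

The red square moved from (9.1, 0.5) to (7.9, 4.2), a distance of √(1.2² + 3.7²) ≈ 3.9.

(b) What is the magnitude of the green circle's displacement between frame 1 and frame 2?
1.2

The green circle moved from (7.0, 1.6) to (6.2, 0.7), a distance of √(0.8² + 0.9²) ≈ 1.2.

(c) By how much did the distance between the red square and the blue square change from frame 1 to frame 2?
-2.4

Distance in frame 1: 8.5. Distance in frame 2: 6.1.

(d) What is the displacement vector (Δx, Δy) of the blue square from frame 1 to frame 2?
(-0.3, 0.3)

The blue square was at (2.3, 5.6) in frame 1 and (2.0, 5.9) in frame 2.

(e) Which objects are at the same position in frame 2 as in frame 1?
the purple square, the orange square, the blue cross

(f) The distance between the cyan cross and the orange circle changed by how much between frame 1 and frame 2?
-1.7

Distance in frame 1: 4.2. Distance in frame 2: 2.5.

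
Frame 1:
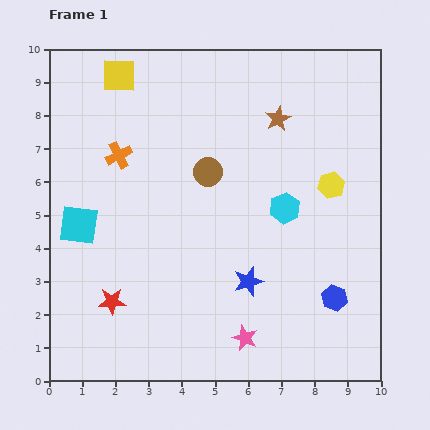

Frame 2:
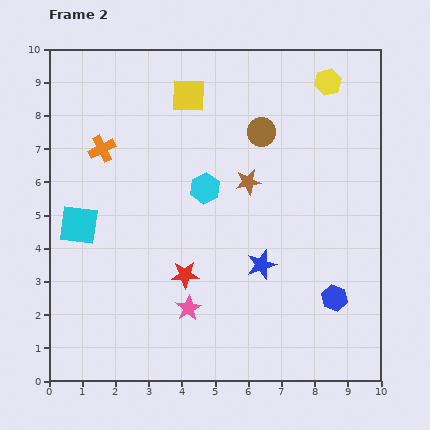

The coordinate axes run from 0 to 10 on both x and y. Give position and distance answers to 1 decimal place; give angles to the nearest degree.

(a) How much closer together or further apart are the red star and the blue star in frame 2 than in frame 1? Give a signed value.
-1.8

Distance in frame 1: 4.1. Distance in frame 2: 2.3.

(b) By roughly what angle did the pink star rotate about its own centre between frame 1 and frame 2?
21° clockwise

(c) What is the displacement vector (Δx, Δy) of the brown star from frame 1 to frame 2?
(-0.9, -1.9)

The brown star was at (6.9, 7.9) in frame 1 and (6.0, 6.0) in frame 2.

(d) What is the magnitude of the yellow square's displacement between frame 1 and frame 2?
2.2

The yellow square moved from (2.1, 9.2) to (4.2, 8.6), a distance of √(2.1² + 0.6²) ≈ 2.2.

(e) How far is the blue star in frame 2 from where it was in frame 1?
0.6

The blue star moved from (6.0, 3.0) to (6.4, 3.5), a distance of √(0.4² + 0.5²) ≈ 0.6.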